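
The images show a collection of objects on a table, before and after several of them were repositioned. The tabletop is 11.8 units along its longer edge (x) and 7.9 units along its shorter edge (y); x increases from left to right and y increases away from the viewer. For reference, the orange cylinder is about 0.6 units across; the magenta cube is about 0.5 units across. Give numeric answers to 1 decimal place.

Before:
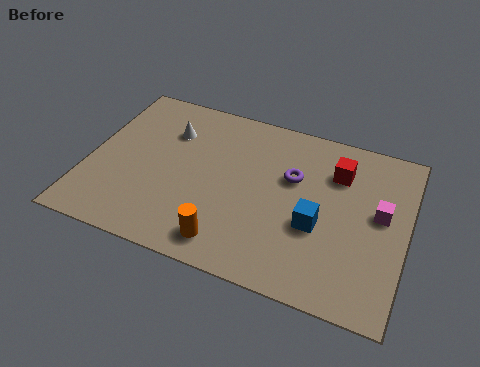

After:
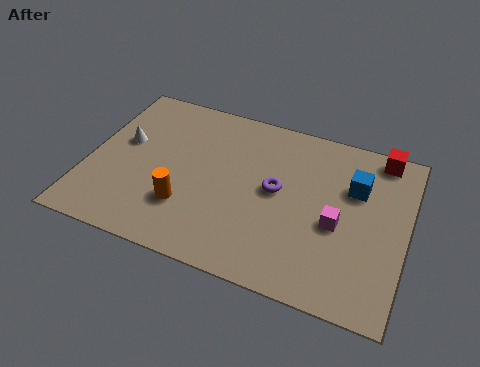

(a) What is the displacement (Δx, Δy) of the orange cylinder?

(-1.7, 1.1)

The orange cylinder started near (5.5, 1.2) and ended near (3.8, 2.3).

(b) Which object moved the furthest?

the blue cube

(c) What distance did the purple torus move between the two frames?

0.9

The purple torus was near (7.5, 5.0) before and (7.0, 4.2) after, so it travelled √(0.5² + 0.8²) ≈ 0.9 units.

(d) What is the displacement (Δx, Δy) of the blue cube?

(1.2, 2.2)

The blue cube was at about (8.6, 3.1) and moved to about (9.8, 5.3).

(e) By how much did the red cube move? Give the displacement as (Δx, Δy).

(1.5, 1.3)

The red cube started near (9.1, 5.8) and ended near (10.6, 7.1).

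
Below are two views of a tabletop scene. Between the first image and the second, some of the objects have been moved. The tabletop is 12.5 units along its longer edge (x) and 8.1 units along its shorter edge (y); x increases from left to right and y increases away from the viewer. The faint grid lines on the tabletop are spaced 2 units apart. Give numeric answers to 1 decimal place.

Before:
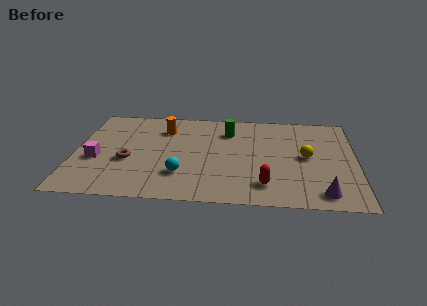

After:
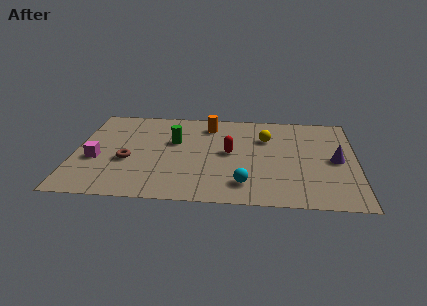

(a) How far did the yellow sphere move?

2.3

The yellow sphere moved from about (10.3, 4.1) to (8.5, 5.6), a distance of √(1.8² + 1.5²) ≈ 2.3.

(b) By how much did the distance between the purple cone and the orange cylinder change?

-2.4

They were about 8.7 units apart before and 6.3 after — 2.4 units closer together.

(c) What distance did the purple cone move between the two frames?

2.9

The purple cone moved from about (11.0, 1.1) to (11.6, 3.9), a distance of √(0.6² + 2.8²) ≈ 2.9.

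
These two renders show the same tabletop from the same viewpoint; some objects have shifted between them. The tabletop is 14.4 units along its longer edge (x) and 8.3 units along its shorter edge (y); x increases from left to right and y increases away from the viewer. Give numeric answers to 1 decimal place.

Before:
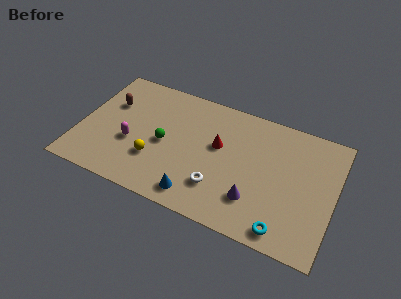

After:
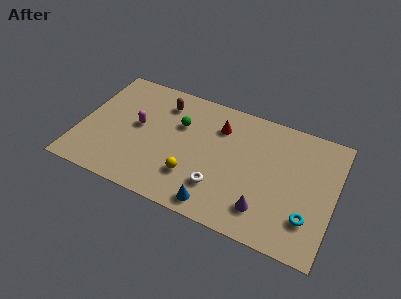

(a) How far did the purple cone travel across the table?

0.7

The purple cone was near (10.1, 2.2) before and (10.7, 1.8) after, so it travelled √(0.6² + 0.4²) ≈ 0.7 units.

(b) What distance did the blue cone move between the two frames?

1.1

From (7.0, 1.2) to (8.1, 1.0), the blue cone covered √(1.1² + 0.2²) ≈ 1.1 units.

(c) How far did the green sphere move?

1.7

The green sphere was near (4.8, 3.9) before and (5.5, 5.5) after, so it travelled √(0.7² + 1.6²) ≈ 1.7 units.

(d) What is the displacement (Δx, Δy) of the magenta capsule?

(0.2, 1.3)

The magenta capsule was at about (3.0, 3.2) and moved to about (3.2, 4.5).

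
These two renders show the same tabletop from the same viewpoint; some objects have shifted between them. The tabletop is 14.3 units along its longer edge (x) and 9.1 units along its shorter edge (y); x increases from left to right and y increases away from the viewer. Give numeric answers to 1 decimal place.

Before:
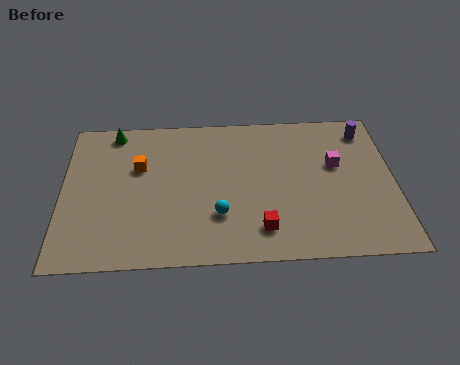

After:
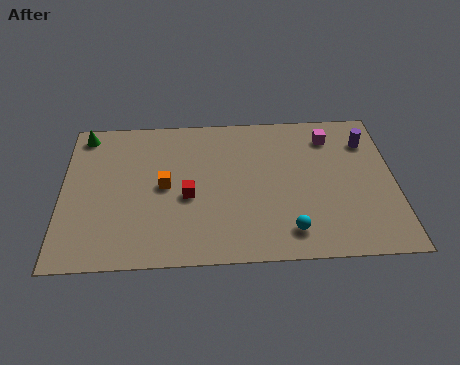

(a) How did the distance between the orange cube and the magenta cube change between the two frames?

-0.8

Before: roughly 8.5 units apart; after: 7.7. That's 0.8 units closer together.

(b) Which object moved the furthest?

the red cube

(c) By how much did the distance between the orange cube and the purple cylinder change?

-1.0

Before: roughly 10.1 units apart; after: 9.1. That's 1.0 units closer together.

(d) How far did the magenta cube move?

1.8

The magenta cube moved from about (11.8, 5.5) to (11.6, 7.3), a distance of √(0.2² + 1.8²) ≈ 1.8.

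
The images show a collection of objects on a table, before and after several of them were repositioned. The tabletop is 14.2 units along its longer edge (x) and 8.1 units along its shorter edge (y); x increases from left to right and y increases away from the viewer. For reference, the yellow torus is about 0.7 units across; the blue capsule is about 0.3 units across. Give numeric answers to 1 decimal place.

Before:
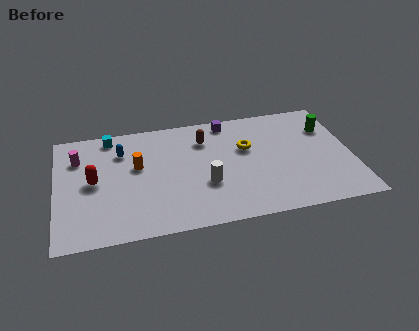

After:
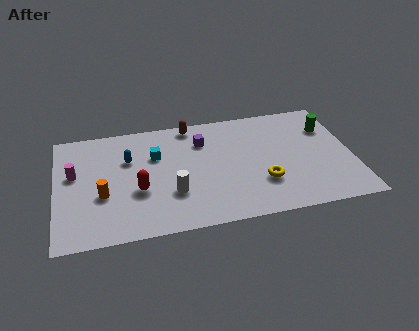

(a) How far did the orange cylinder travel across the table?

2.4

From (3.9, 4.8) to (2.2, 3.1), the orange cylinder covered √(1.7² + 1.7²) ≈ 2.4 units.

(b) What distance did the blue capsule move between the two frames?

0.7

The blue capsule was near (3.2, 6.0) before and (3.5, 5.4) after, so it travelled √(0.3² + 0.6²) ≈ 0.7 units.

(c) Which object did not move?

the green cylinder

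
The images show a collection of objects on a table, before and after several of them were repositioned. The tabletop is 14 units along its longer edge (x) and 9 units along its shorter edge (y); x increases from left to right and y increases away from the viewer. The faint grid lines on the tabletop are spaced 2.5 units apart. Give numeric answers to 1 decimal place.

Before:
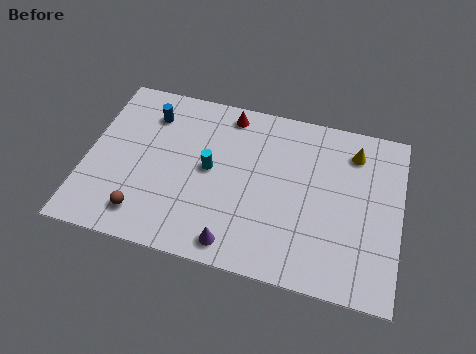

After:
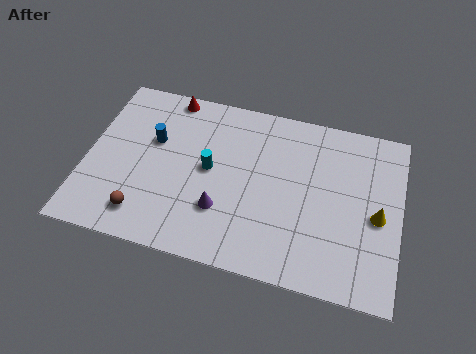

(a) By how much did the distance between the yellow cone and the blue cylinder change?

+1.0

Before: roughly 9.2 units apart; after: 10.2. That's 1.0 units further apart.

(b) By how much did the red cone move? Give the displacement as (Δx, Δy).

(-2.7, 0.3)

The red cone started near (6.1, 7.9) and ended near (3.4, 8.2).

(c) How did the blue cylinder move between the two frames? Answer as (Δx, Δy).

(0.3, -1.4)

From the two frames, the blue cylinder sits at roughly (2.6, 7.0) before and (2.9, 5.6) after.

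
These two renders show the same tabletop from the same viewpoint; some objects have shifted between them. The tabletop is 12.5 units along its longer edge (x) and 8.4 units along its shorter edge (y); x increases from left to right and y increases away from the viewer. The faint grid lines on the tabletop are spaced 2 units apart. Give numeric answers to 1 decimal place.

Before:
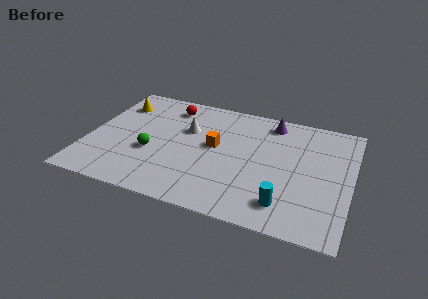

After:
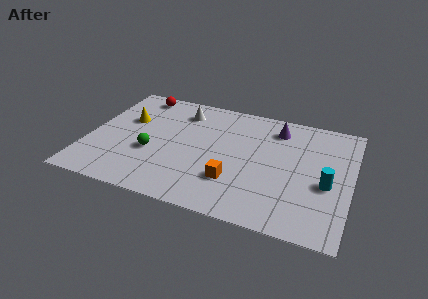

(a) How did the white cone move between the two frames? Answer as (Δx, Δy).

(-0.4, 1.3)

From the two frames, the white cone sits at roughly (4.6, 5.4) before and (4.2, 6.7) after.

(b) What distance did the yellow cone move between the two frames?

1.3

The yellow cone was near (1.1, 6.4) before and (1.7, 5.3) after, so it travelled √(0.6² + 1.1²) ≈ 1.3 units.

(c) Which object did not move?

the green sphere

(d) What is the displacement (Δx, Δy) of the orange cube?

(1.1, -2.2)

The orange cube started near (6.0, 4.6) and ended near (7.1, 2.4).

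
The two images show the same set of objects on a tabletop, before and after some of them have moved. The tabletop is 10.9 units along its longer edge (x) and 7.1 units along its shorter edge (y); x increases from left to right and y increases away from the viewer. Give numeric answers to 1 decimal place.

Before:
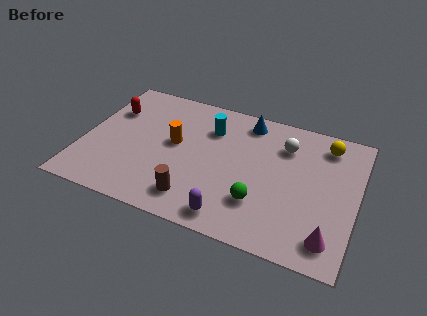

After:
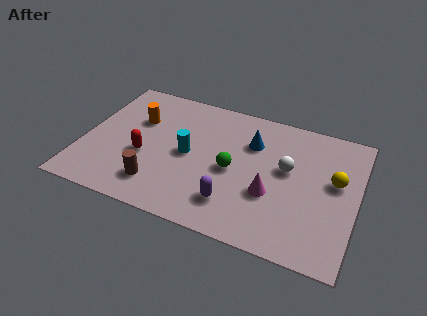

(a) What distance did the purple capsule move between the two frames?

0.7

The purple capsule moved from about (6.2, 0.9) to (6.2, 1.6), a distance of √(0.0² + 0.7²) ≈ 0.7.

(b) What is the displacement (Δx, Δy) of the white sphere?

(0.2, -1.2)

From the two frames, the white sphere sits at roughly (7.9, 5.3) before and (8.1, 4.1) after.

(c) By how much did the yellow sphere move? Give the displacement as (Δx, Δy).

(0.5, -1.8)

The yellow sphere was at about (9.5, 5.9) and moved to about (10.0, 4.1).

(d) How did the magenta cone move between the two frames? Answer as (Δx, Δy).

(-2.4, 1.4)

The magenta cone was at about (10.0, 1.2) and moved to about (7.6, 2.6).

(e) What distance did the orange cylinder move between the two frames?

1.8

From (3.6, 3.9) to (2.0, 4.7), the orange cylinder covered √(1.6² + 0.8²) ≈ 1.8 units.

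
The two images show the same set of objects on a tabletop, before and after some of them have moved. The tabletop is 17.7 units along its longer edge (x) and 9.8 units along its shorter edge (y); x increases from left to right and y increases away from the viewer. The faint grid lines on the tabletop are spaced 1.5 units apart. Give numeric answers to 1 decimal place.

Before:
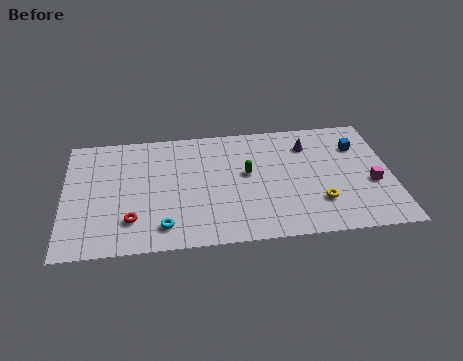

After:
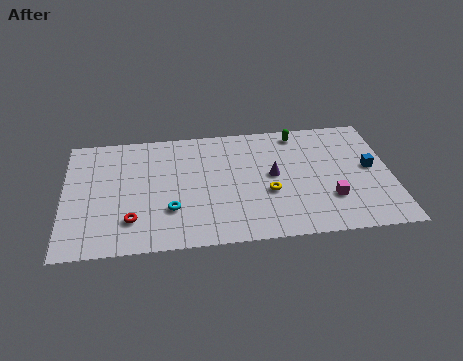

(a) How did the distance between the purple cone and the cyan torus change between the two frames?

-3.9

They were about 9.9 units apart before and 6.0 after — 3.9 units closer together.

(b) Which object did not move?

the red torus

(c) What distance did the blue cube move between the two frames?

2.0

From (16.0, 7.1) to (16.6, 5.2), the blue cube covered √(0.6² + 1.9²) ≈ 2.0 units.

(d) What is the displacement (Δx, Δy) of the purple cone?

(-2.0, -2.3)

The purple cone was at about (13.3, 7.5) and moved to about (11.3, 5.2).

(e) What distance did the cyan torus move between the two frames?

1.4

From (5.3, 1.7) to (5.7, 3.0), the cyan torus covered √(0.4² + 1.3²) ≈ 1.4 units.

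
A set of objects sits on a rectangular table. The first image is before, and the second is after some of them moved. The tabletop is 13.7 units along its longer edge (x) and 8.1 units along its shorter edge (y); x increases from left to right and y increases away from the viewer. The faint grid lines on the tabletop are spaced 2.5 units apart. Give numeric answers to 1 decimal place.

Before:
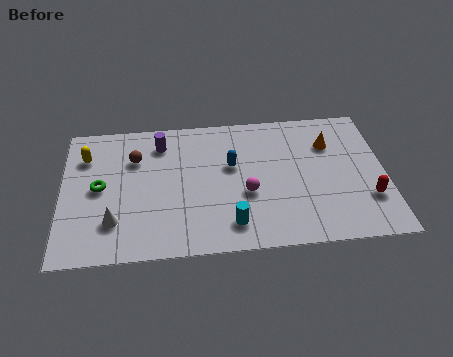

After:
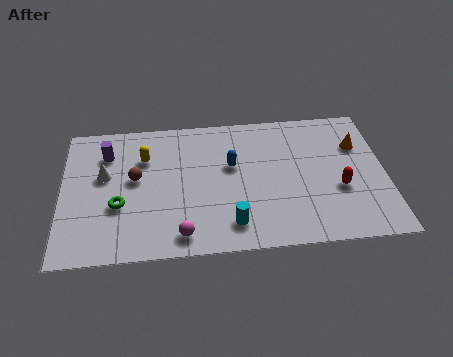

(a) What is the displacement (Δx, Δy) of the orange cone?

(1.2, -0.2)

The orange cone started near (11.4, 5.8) and ended near (12.6, 5.6).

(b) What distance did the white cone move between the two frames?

2.7

From (2.2, 2.1) to (1.8, 4.8), the white cone covered √(0.4² + 2.7²) ≈ 2.7 units.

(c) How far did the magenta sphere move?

3.5

From (7.8, 3.2) to (5.0, 1.1), the magenta sphere covered √(2.8² + 2.1²) ≈ 3.5 units.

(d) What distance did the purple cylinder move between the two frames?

2.3

The purple cylinder moved from about (4.2, 6.5) to (1.9, 6.1), a distance of √(2.3² + 0.4²) ≈ 2.3.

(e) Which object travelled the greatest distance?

the magenta sphere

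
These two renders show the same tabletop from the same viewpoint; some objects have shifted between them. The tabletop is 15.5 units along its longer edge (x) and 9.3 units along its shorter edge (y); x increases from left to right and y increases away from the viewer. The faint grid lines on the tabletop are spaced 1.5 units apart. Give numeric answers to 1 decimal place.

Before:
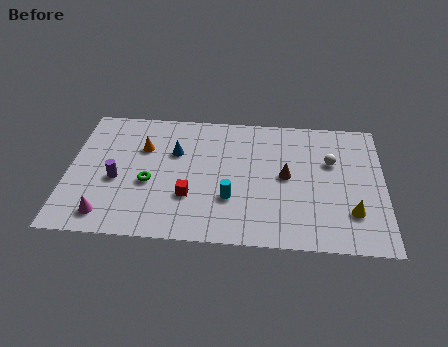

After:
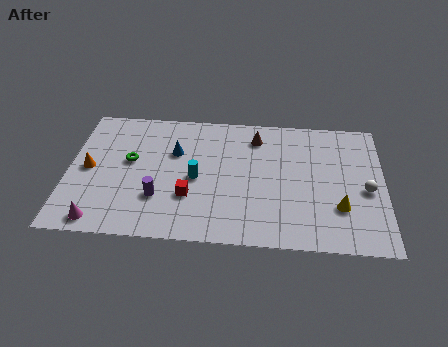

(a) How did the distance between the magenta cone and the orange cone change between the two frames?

-1.5

They were about 5.2 units apart before and 3.7 after — 1.5 units closer together.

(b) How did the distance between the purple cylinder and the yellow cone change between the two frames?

-2.8

Before: roughly 11.6 units apart; after: 8.8. That's 2.8 units closer together.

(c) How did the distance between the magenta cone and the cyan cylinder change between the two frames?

-0.5

The distance was about 6.2 in the first image and 5.7 in the second, so they moved 0.5 units closer together.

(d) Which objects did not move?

the blue cone and the red cube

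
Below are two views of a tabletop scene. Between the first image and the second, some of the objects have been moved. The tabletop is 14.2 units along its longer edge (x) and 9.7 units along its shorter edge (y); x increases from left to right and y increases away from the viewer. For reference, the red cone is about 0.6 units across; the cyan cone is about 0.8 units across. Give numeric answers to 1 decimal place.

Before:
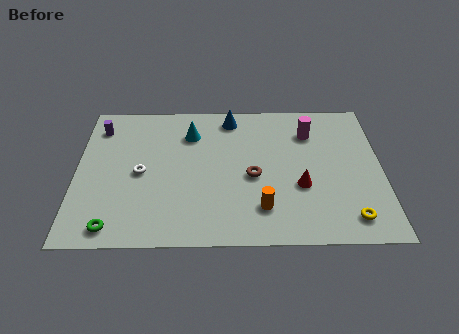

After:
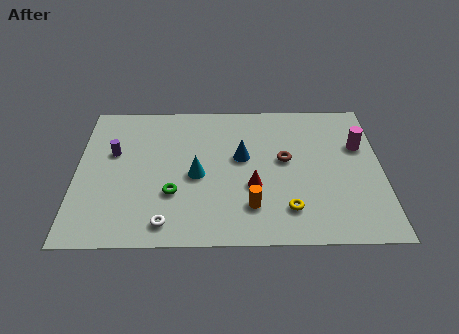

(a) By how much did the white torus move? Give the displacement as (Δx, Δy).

(1.2, -3.3)

The white torus started near (3.0, 4.6) and ended near (4.2, 1.3).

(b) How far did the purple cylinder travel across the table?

1.9

The purple cylinder was near (1.0, 7.8) before and (1.7, 6.0) after, so it travelled √(0.7² + 1.8²) ≈ 1.9 units.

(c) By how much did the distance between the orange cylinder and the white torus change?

-2.1

They were about 6.1 units apart before and 4.0 after — 2.1 units closer together.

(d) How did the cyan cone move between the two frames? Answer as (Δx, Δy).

(0.3, -2.9)

The cyan cone started near (5.3, 7.3) and ended near (5.6, 4.4).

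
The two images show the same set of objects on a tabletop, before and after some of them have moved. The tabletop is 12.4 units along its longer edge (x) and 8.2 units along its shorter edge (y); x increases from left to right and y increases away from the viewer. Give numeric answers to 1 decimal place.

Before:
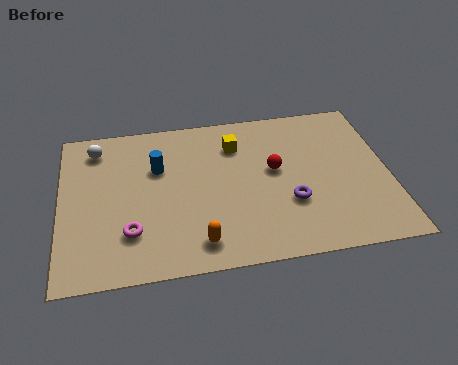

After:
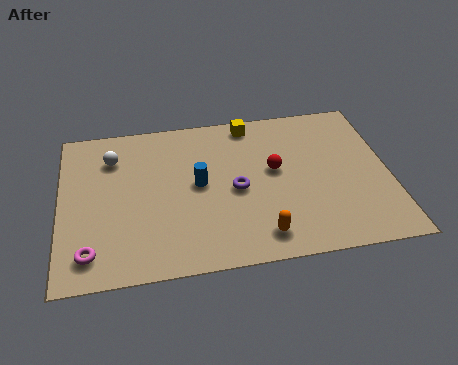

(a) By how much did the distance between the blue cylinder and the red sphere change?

-1.6

Before: roughly 4.5 units apart; after: 2.9. That's 1.6 units closer together.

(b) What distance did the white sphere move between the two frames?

0.8

The white sphere was near (1.4, 6.8) before and (2.0, 6.2) after, so it travelled √(0.6² + 0.6²) ≈ 0.8 units.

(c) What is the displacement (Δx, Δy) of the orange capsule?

(2.3, 0.0)

From the two frames, the orange capsule sits at roughly (5.1, 1.3) before and (7.4, 1.3) after.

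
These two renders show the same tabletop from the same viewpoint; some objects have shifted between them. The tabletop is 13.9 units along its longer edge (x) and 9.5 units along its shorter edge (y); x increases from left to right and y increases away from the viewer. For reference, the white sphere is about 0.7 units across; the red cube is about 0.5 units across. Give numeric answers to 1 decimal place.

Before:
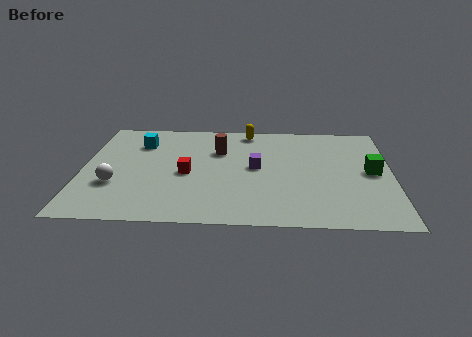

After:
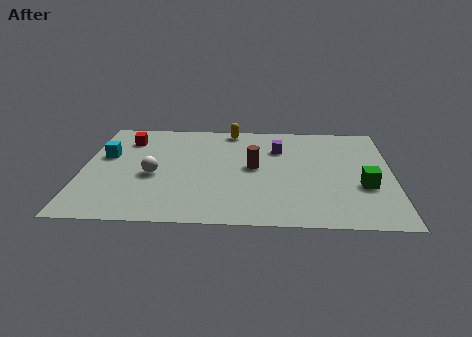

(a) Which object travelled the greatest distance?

the red cube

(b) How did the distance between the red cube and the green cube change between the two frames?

+3.1

They were about 8.3 units apart before and 11.4 after — 3.1 units further apart.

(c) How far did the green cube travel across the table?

1.4

From (13.0, 4.8) to (12.6, 3.5), the green cube covered √(0.4² + 1.3²) ≈ 1.4 units.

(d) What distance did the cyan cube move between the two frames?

2.0

The cyan cube moved from about (2.5, 7.1) to (1.0, 5.8), a distance of √(1.5² + 1.3²) ≈ 2.0.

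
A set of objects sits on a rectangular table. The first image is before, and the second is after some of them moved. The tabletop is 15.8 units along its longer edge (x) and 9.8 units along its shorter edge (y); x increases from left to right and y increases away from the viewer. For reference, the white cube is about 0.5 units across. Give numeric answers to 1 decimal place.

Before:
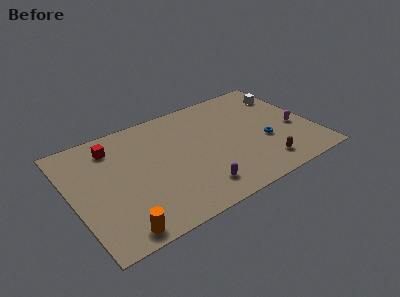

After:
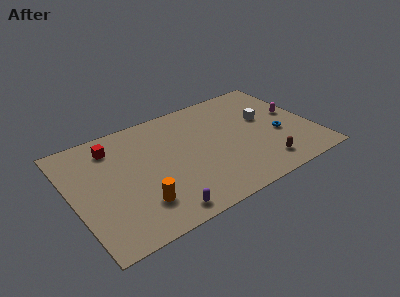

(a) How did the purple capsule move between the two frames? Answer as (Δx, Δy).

(-2.5, -0.7)

From the two frames, the purple capsule sits at roughly (7.6, 1.8) before and (5.1, 1.1) after.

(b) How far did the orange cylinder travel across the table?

2.1

From (2.3, 1.0) to (3.9, 2.4), the orange cylinder covered √(1.6² + 1.4²) ≈ 2.1 units.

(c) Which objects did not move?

the brown capsule and the red cube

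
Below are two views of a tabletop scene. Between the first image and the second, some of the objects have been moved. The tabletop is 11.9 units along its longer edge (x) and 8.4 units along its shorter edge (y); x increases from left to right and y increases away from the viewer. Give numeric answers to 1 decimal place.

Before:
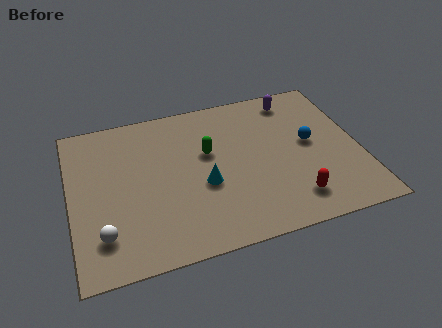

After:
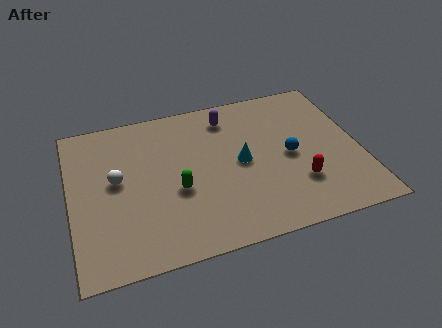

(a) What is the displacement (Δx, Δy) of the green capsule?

(-1.4, -1.7)

The green capsule started near (5.7, 5.1) and ended near (4.3, 3.4).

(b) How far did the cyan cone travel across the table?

1.8

The cyan cone moved from about (5.4, 3.4) to (7.0, 4.2), a distance of √(1.6² + 0.8²) ≈ 1.8.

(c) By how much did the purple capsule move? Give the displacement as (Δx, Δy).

(-2.8, -0.3)

The purple capsule was at about (9.5, 7.2) and moved to about (6.7, 6.9).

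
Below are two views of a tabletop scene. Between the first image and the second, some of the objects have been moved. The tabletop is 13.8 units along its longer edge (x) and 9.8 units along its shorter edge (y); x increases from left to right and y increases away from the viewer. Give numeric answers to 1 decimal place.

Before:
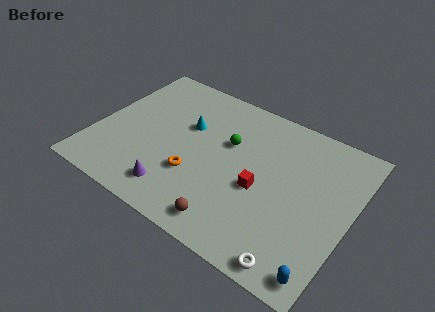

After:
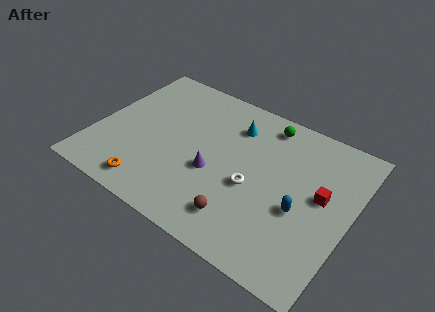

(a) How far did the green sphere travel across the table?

2.9

From (7.0, 6.2) to (8.7, 8.5), the green sphere covered √(1.7² + 2.3²) ≈ 2.9 units.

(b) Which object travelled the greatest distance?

the white torus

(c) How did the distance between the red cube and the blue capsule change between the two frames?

-3.3

They were about 5.0 units apart before and 1.7 after — 3.3 units closer together.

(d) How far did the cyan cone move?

2.7

The cyan cone moved from about (4.7, 6.2) to (7.1, 7.5), a distance of √(2.4² + 1.3²) ≈ 2.7.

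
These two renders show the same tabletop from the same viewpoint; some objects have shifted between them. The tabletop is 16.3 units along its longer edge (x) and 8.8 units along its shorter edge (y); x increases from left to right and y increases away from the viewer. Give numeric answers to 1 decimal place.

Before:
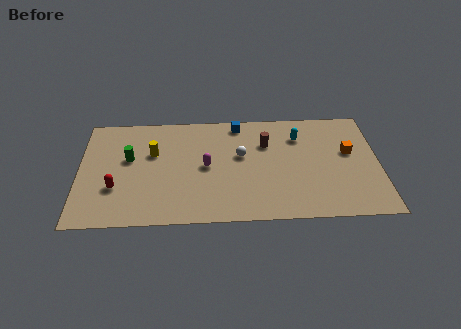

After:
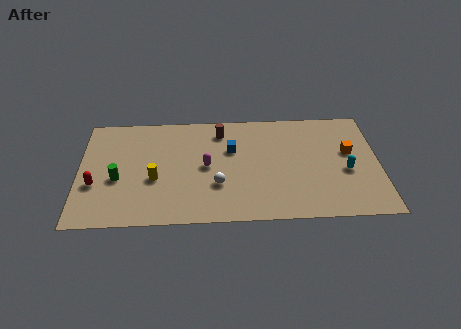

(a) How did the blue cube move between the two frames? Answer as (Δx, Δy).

(-0.4, -2.1)

From the two frames, the blue cube sits at roughly (8.7, 7.8) before and (8.3, 5.7) after.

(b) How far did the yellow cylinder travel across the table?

2.1

The yellow cylinder moved from about (4.0, 5.6) to (4.1, 3.5), a distance of √(0.1² + 2.1²) ≈ 2.1.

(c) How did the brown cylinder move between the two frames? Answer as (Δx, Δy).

(-2.5, 1.1)

The brown cylinder was at about (10.2, 6.1) and moved to about (7.7, 7.2).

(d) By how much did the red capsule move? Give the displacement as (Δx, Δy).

(-1.1, 0.3)

The red capsule started near (2.0, 2.9) and ended near (0.9, 3.2).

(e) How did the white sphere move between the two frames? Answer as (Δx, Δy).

(-1.3, -2.3)

The white sphere started near (8.8, 5.2) and ended near (7.5, 2.9).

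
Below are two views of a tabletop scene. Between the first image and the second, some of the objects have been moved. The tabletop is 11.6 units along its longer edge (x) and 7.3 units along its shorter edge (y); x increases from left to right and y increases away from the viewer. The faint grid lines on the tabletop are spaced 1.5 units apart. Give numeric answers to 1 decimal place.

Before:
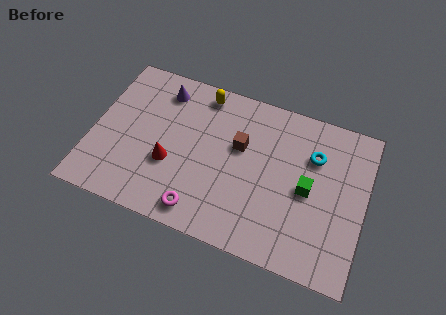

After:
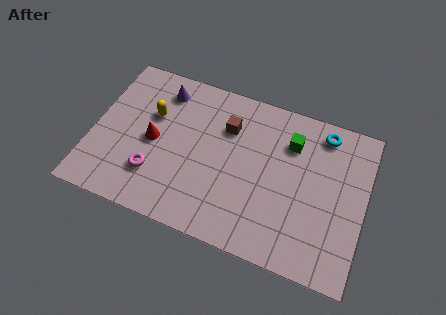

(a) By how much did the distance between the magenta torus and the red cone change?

-0.8

Before: roughly 2.3 units apart; after: 1.5. That's 0.8 units closer together.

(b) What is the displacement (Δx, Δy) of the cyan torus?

(0.3, 1.2)

The cyan torus started near (9.3, 5.1) and ended near (9.6, 6.3).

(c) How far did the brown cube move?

0.9

The brown cube moved from about (6.2, 4.5) to (5.6, 5.2), a distance of √(0.6² + 0.7²) ≈ 0.9.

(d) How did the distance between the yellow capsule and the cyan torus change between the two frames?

+2.3

Before: roughly 5.1 units apart; after: 7.4. That's 2.3 units further apart.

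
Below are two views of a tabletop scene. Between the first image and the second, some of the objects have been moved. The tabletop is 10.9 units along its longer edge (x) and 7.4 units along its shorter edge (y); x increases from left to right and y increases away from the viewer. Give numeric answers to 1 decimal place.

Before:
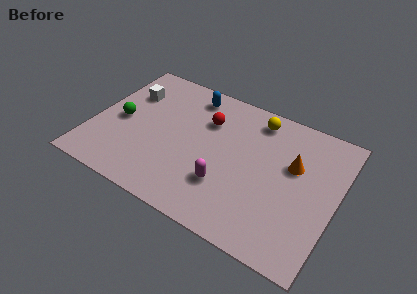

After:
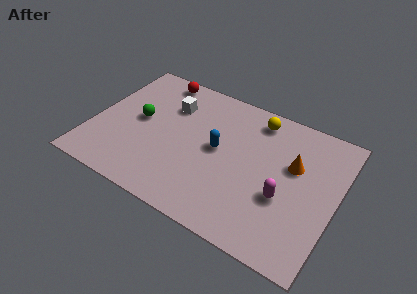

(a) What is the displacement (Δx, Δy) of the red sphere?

(-2.5, 1.4)

The red sphere was at about (4.9, 5.2) and moved to about (2.4, 6.6).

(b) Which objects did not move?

the orange cone and the yellow sphere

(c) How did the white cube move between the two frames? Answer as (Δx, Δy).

(1.9, 0.1)

From the two frames, the white cube sits at roughly (1.3, 5.2) before and (3.2, 5.3) after.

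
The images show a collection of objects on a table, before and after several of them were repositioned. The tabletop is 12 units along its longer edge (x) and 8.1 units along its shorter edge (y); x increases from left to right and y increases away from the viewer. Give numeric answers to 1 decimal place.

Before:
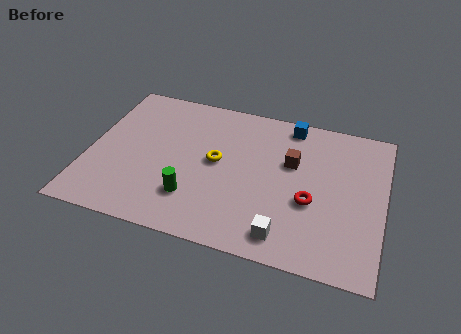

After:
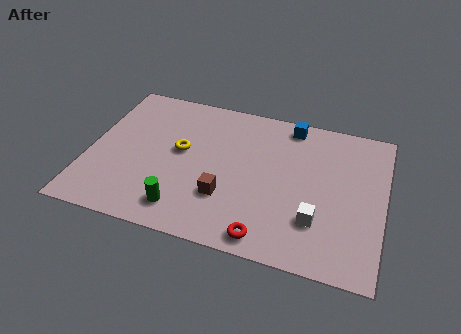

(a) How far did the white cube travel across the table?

1.6

From (8.2, 1.2) to (9.4, 2.3), the white cube covered √(1.2² + 1.1²) ≈ 1.6 units.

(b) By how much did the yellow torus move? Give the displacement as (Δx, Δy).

(-1.5, 0.2)

The yellow torus started near (5.2, 4.3) and ended near (3.7, 4.5).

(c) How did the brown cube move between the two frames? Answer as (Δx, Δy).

(-2.5, -2.6)

From the two frames, the brown cube sits at roughly (8.2, 5.1) before and (5.7, 2.5) after.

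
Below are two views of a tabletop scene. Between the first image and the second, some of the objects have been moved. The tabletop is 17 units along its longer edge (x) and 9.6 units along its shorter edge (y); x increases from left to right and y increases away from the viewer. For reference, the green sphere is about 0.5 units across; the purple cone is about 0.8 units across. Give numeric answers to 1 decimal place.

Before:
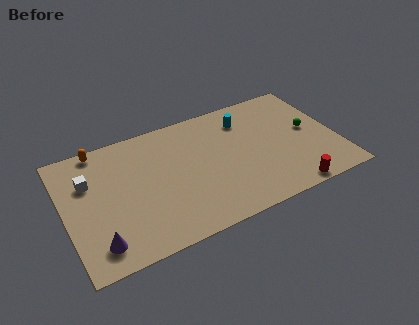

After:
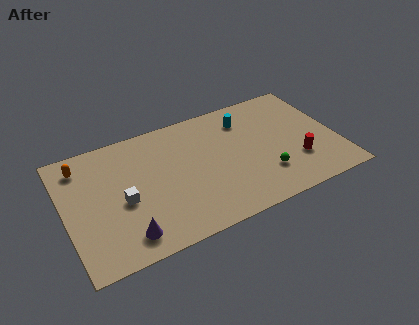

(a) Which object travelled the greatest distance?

the green sphere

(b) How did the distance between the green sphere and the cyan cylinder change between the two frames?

+0.4

The distance was about 4.5 in the first image and 4.9 in the second, so they moved 0.4 units further apart.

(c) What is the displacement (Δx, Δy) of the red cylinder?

(0.8, 2.1)

From the two frames, the red cylinder sits at roughly (13.5, 0.8) before and (14.3, 2.9) after.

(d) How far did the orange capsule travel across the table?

1.5

The orange capsule moved from about (2.5, 8.8) to (1.3, 7.9), a distance of √(1.2² + 0.9²) ≈ 1.5.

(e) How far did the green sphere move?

4.1

The green sphere moved from about (15.4, 5.1) to (12.2, 2.6), a distance of √(3.2² + 2.5²) ≈ 4.1.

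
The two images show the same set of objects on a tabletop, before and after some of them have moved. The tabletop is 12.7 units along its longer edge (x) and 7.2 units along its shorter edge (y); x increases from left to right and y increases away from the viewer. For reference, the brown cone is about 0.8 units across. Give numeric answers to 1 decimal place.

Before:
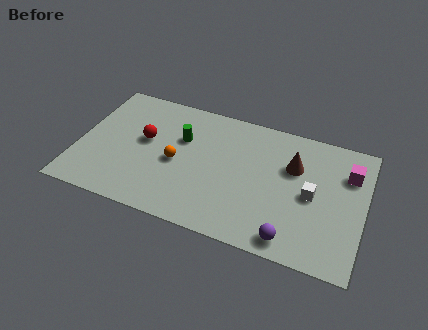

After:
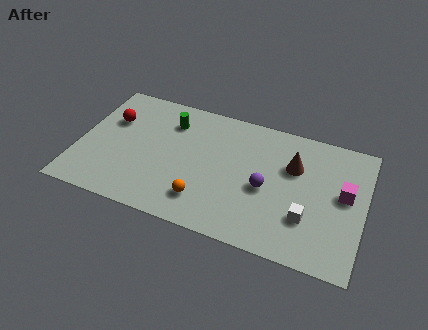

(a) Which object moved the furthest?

the purple sphere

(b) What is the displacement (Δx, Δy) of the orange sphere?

(1.4, -1.7)

From the two frames, the orange sphere sits at roughly (4.4, 3.3) before and (5.8, 1.6) after.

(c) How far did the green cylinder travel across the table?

1.0

The green cylinder moved from about (4.5, 4.7) to (3.9, 5.5), a distance of √(0.6² + 0.8²) ≈ 1.0.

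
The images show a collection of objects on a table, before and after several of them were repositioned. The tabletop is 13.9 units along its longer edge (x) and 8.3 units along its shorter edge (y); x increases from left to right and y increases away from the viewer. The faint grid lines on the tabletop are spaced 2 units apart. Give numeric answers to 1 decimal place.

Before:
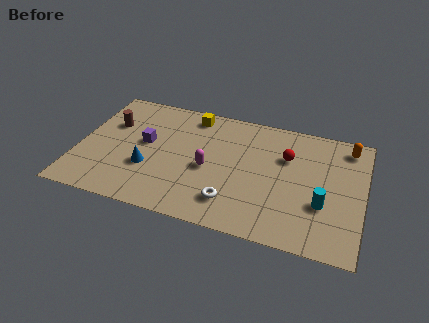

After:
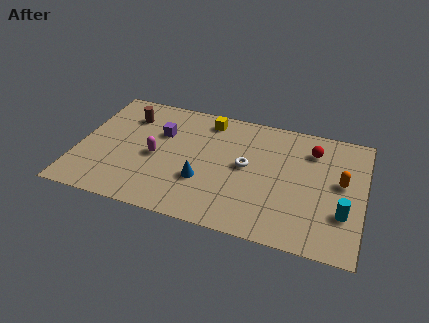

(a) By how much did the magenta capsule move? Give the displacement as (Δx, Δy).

(-2.6, 0.1)

From the two frames, the magenta capsule sits at roughly (6.4, 3.7) before and (3.8, 3.8) after.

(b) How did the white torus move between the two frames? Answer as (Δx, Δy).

(0.5, 2.6)

From the two frames, the white torus sits at roughly (7.7, 1.8) before and (8.2, 4.4) after.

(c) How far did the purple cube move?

1.1

From (3.2, 4.6) to (3.9, 5.5), the purple cube covered √(0.7² + 0.9²) ≈ 1.1 units.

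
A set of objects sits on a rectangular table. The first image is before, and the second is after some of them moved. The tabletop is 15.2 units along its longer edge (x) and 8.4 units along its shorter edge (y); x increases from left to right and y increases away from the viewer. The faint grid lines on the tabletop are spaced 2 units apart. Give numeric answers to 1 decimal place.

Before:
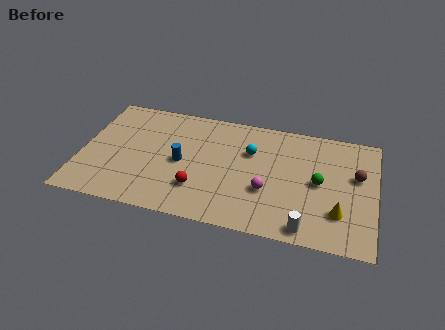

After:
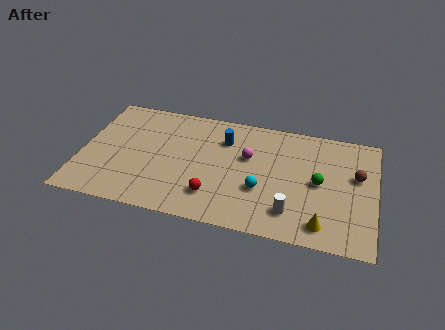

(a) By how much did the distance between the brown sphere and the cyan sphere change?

-0.3

The distance was about 5.5 in the first image and 5.2 in the second, so they moved 0.3 units closer together.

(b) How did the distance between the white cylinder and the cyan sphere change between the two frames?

-3.6

They were about 5.6 units apart before and 2.0 after — 3.6 units closer together.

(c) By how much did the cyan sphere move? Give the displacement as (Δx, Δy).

(0.7, -2.6)

From the two frames, the cyan sphere sits at roughly (8.7, 5.6) before and (9.4, 3.0) after.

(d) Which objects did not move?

the green sphere and the brown sphere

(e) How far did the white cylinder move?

1.2

From (11.8, 0.9) to (11.0, 1.8), the white cylinder covered √(0.8² + 0.9²) ≈ 1.2 units.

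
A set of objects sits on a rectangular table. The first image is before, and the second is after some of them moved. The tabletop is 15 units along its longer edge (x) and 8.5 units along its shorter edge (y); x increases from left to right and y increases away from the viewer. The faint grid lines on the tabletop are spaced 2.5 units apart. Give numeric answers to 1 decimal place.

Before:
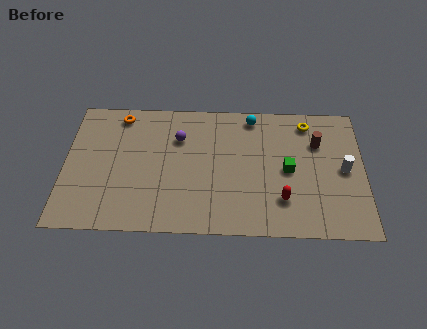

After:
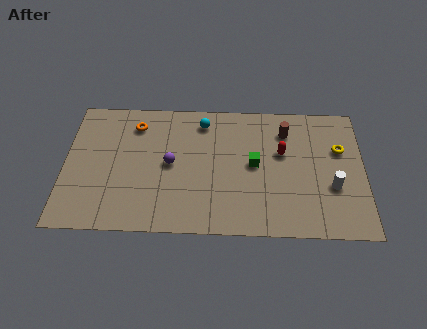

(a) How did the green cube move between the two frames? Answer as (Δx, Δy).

(-1.7, 0.3)

The green cube was at about (11.2, 4.1) and moved to about (9.5, 4.4).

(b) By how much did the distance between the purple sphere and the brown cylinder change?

-0.8

They were about 7.0 units apart before and 6.2 after — 0.8 units closer together.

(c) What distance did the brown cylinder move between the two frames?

1.7

From (12.7, 5.9) to (11.1, 6.6), the brown cylinder covered √(1.6² + 0.7²) ≈ 1.7 units.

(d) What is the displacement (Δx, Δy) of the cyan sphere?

(-2.5, -0.4)

The cyan sphere started near (9.4, 7.5) and ended near (6.9, 7.1).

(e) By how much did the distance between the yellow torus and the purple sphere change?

+2.0

The distance was about 6.6 in the first image and 8.6 in the second, so they moved 2.0 units further apart.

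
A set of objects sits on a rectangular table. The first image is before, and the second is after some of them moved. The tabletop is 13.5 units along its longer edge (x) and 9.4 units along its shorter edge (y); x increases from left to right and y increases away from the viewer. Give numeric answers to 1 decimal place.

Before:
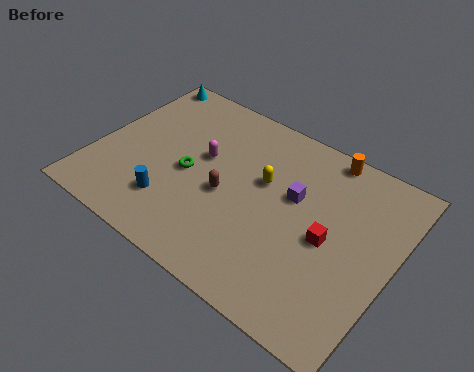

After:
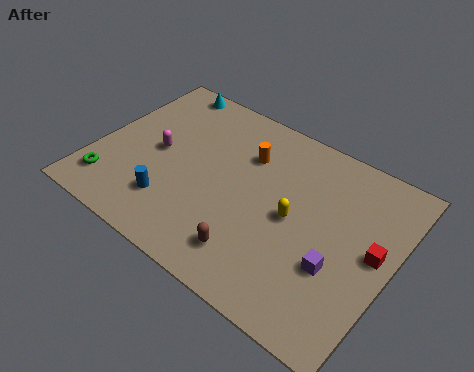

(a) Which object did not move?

the blue cylinder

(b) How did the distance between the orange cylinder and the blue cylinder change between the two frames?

-3.5

They were about 8.6 units apart before and 5.1 after — 3.5 units closer together.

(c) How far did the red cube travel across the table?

2.1

The red cube was near (10.7, 4.4) before and (12.7, 4.9) after, so it travelled √(2.0² + 0.5²) ≈ 2.1 units.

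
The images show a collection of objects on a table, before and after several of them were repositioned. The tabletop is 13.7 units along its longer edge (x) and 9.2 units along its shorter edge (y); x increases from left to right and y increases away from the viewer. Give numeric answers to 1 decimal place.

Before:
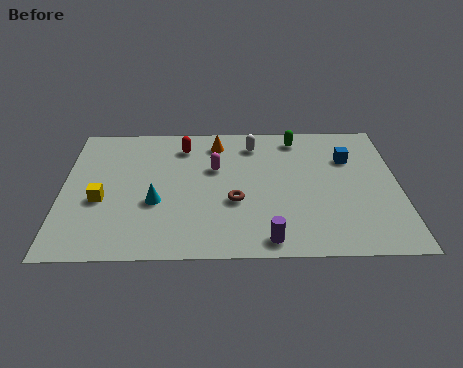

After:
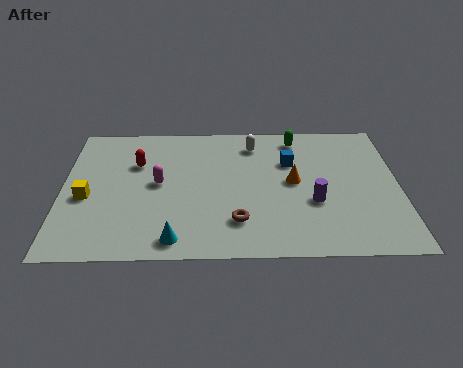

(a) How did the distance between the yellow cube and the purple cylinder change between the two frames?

+2.0

Before: roughly 7.2 units apart; after: 9.2. That's 2.0 units further apart.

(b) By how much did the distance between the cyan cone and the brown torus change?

-0.5

The distance was about 3.2 in the first image and 2.7 in the second, so they moved 0.5 units closer together.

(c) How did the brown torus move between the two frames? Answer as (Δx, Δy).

(0.1, -1.3)

The brown torus started near (7.0, 3.5) and ended near (7.1, 2.2).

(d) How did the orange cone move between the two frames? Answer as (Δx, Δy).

(3.1, -2.8)

The orange cone was at about (6.3, 7.6) and moved to about (9.4, 4.8).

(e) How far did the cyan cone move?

2.5

From (3.8, 3.5) to (4.6, 1.1), the cyan cone covered √(0.8² + 2.4²) ≈ 2.5 units.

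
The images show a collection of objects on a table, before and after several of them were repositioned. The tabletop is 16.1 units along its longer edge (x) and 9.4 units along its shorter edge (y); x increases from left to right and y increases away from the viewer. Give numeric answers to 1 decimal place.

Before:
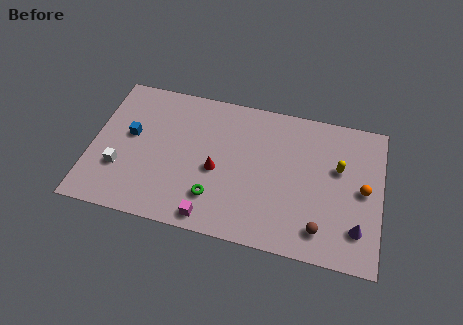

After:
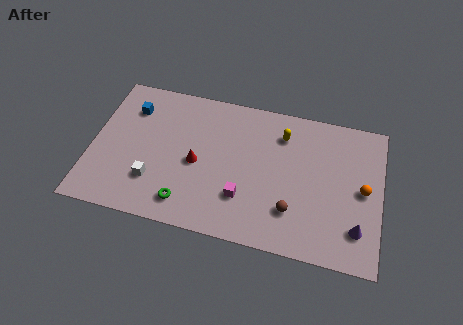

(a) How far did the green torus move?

1.7

The green torus was near (7.0, 2.3) before and (5.5, 1.6) after, so it travelled √(1.5² + 0.7²) ≈ 1.7 units.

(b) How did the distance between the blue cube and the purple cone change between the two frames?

+0.6

The distance was about 13.2 in the first image and 13.8 in the second, so they moved 0.6 units further apart.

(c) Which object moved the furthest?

the yellow capsule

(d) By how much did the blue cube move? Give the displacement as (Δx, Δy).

(-0.1, 1.8)

The blue cube started near (2.1, 5.3) and ended near (2.0, 7.1).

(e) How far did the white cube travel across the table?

1.9

The white cube was near (1.7, 3.0) before and (3.6, 2.6) after, so it travelled √(1.9² + 0.4²) ≈ 1.9 units.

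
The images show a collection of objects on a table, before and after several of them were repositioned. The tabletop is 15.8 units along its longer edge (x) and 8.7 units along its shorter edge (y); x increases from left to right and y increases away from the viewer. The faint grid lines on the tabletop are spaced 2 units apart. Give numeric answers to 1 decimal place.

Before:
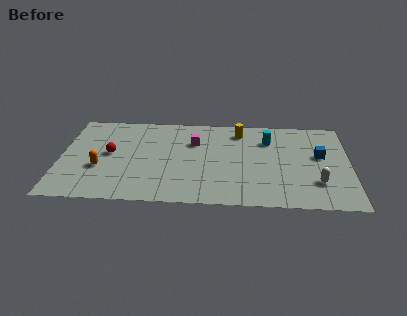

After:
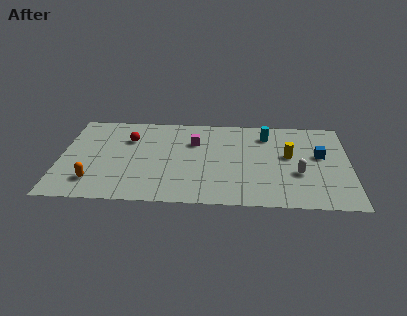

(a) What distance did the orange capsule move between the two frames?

1.3

The orange capsule moved from about (2.2, 3.2) to (1.9, 1.9), a distance of √(0.3² + 1.3²) ≈ 1.3.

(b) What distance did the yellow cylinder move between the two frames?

3.5

The yellow cylinder was near (9.8, 7.2) before and (12.5, 4.9) after, so it travelled √(2.7² + 2.3²) ≈ 3.5 units.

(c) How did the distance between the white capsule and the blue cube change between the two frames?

-0.4

They were about 2.6 units apart before and 2.2 after — 0.4 units closer together.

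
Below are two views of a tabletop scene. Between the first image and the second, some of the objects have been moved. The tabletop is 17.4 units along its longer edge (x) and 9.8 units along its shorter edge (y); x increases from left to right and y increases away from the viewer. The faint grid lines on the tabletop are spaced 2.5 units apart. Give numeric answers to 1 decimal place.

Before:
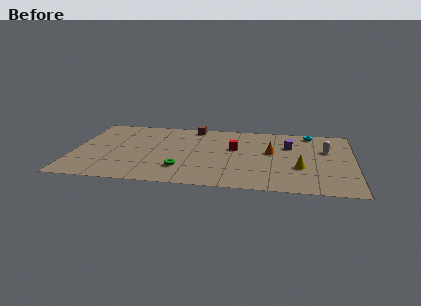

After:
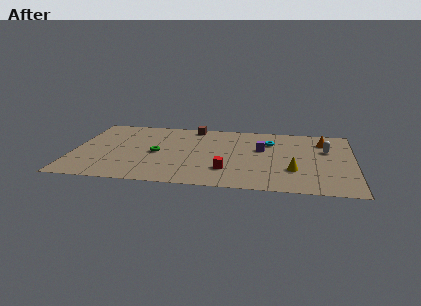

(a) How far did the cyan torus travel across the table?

3.0

The cyan torus moved from about (14.7, 8.8) to (12.2, 7.1), a distance of √(2.5² + 1.7²) ≈ 3.0.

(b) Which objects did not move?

the brown cube and the white capsule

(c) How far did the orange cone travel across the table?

3.8

From (12.3, 5.6) to (15.5, 7.6), the orange cone covered √(3.2² + 2.0²) ≈ 3.8 units.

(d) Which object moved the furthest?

the orange cone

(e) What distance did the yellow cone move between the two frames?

0.6

The yellow cone was near (14.1, 3.5) before and (13.7, 3.1) after, so it travelled √(0.4² + 0.4²) ≈ 0.6 units.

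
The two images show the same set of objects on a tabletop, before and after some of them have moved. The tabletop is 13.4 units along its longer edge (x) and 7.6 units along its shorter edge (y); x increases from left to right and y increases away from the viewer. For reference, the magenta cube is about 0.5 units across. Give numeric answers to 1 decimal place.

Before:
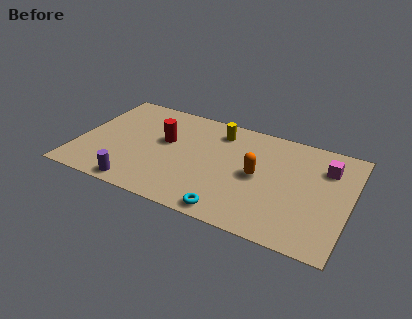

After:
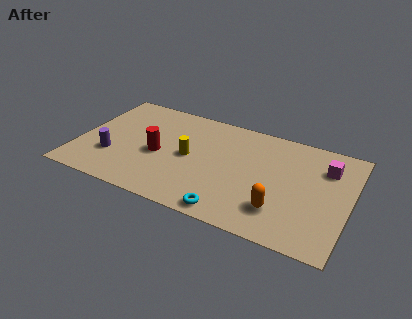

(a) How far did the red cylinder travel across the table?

1.1

The red cylinder was near (4.2, 4.5) before and (4.0, 3.4) after, so it travelled √(0.2² + 1.1²) ≈ 1.1 units.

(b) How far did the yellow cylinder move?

2.7

The yellow cylinder moved from about (6.7, 6.2) to (5.5, 3.8), a distance of √(1.2² + 2.4²) ≈ 2.7.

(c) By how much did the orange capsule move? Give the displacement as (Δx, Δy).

(1.3, -1.9)

The orange capsule started near (8.9, 3.8) and ended near (10.2, 1.9).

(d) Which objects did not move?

the magenta cube and the cyan torus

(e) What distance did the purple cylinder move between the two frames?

2.2

The purple cylinder was near (3.3, 0.8) before and (1.8, 2.4) after, so it travelled √(1.5² + 1.6²) ≈ 2.2 units.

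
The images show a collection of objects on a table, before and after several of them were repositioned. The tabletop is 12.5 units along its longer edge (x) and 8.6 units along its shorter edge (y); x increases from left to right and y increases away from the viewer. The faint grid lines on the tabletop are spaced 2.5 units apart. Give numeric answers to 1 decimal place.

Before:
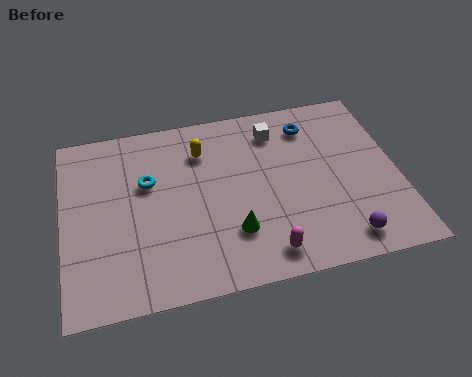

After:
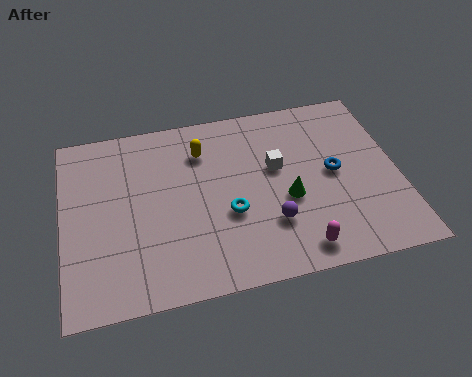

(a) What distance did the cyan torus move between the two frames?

3.6

From (3.2, 5.4) to (6.1, 3.3), the cyan torus covered √(2.9² + 2.1²) ≈ 3.6 units.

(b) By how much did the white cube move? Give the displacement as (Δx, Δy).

(-0.1, -1.8)

From the two frames, the white cube sits at roughly (8.1, 6.9) before and (8.0, 5.1) after.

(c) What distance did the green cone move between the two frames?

2.4

From (6.2, 2.4) to (8.3, 3.5), the green cone covered √(2.1² + 1.1²) ≈ 2.4 units.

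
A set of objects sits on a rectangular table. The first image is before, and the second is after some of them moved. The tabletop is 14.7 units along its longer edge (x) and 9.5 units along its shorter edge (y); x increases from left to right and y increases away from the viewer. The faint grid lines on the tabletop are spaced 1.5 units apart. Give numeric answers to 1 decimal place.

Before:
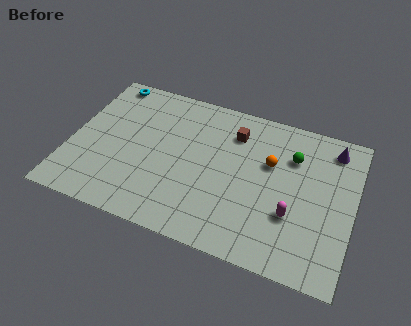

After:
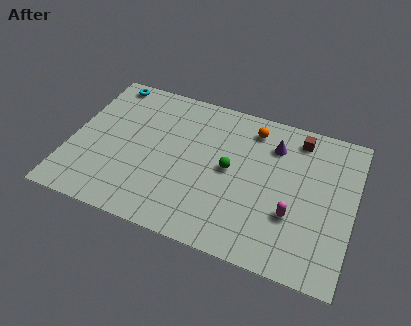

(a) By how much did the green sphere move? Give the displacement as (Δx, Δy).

(-3.1, -1.9)

The green sphere started near (11.4, 6.8) and ended near (8.3, 4.9).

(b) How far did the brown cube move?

3.4

The brown cube was near (8.3, 7.3) before and (11.6, 8.1) after, so it travelled √(3.3² + 0.8²) ≈ 3.4 units.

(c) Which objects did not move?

the magenta capsule and the cyan torus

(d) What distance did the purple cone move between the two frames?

3.1

The purple cone was near (13.4, 8.0) before and (10.4, 7.2) after, so it travelled √(3.0² + 0.8²) ≈ 3.1 units.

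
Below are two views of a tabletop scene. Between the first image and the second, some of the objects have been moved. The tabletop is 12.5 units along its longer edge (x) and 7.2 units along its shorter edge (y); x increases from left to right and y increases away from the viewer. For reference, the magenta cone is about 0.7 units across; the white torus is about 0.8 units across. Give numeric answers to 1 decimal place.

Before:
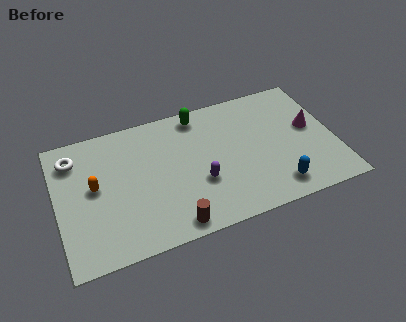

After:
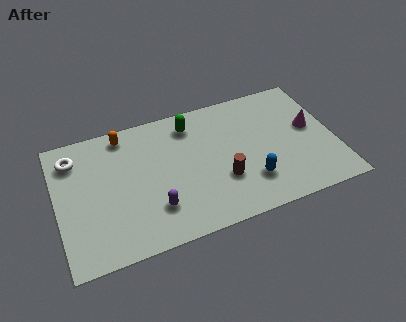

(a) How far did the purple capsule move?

2.2

The purple capsule moved from about (6.3, 2.6) to (4.2, 1.9), a distance of √(2.1² + 0.7²) ≈ 2.2.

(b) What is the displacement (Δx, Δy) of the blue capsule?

(-1.1, 0.7)

From the two frames, the blue capsule sits at roughly (9.6, 1.2) before and (8.5, 1.9) after.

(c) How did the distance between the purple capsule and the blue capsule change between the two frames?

+0.7

They were about 3.6 units apart before and 4.3 after — 0.7 units further apart.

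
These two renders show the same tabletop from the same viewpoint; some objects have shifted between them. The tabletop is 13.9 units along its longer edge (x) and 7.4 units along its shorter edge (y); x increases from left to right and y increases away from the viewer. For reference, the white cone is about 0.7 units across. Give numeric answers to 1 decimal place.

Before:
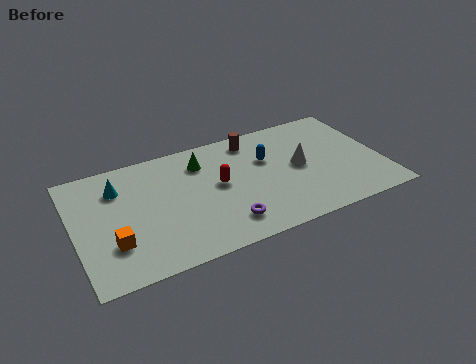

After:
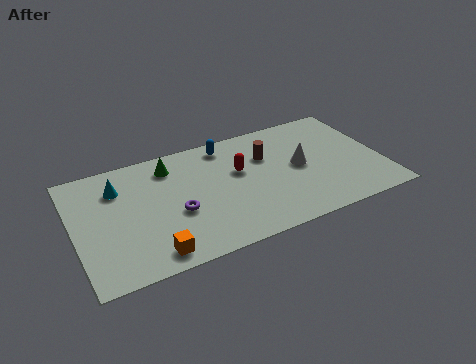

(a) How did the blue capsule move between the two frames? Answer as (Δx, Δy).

(-1.7, 1.6)

From the two frames, the blue capsule sits at roughly (8.8, 4.8) before and (7.1, 6.4) after.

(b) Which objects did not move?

the cyan cone and the white cone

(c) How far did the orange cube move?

2.0

The orange cube was near (1.6, 2.2) before and (3.2, 1.0) after, so it travelled √(1.6² + 1.2²) ≈ 2.0 units.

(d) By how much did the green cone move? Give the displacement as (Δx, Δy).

(-1.4, 0.3)

From the two frames, the green cone sits at roughly (5.9, 5.7) before and (4.5, 6.0) after.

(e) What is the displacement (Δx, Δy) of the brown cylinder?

(0.5, -1.3)

The brown cylinder started near (8.3, 6.3) and ended near (8.8, 5.0).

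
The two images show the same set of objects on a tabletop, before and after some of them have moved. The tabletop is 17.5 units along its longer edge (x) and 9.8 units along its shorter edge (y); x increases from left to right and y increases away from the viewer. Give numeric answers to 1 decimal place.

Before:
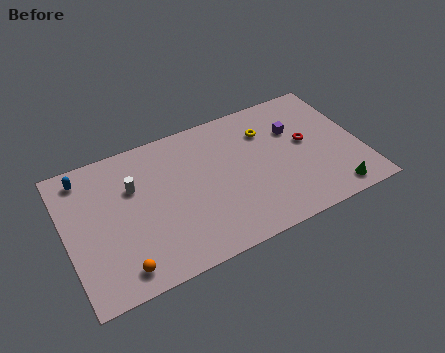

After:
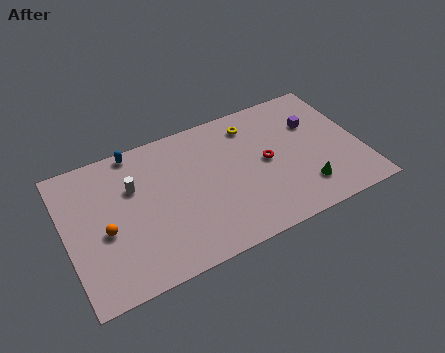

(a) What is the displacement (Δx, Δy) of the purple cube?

(1.2, 0.0)

From the two frames, the purple cube sits at roughly (13.8, 6.6) before and (15.0, 6.6) after.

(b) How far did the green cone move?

1.9

The green cone was near (15.4, 1.2) before and (13.8, 2.2) after, so it travelled √(1.6² + 1.0²) ≈ 1.9 units.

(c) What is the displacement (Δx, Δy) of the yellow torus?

(-0.8, 0.8)

The yellow torus started near (12.2, 7.2) and ended near (11.4, 8.0).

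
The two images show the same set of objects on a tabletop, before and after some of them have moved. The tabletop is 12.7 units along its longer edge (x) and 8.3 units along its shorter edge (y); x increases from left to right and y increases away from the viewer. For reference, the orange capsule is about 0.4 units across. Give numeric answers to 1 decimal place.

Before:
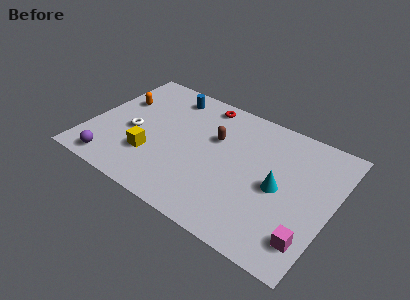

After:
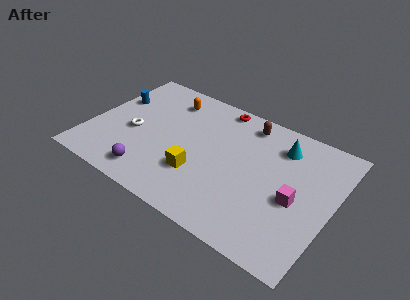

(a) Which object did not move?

the white torus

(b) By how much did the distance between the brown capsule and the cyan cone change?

-1.9

They were about 3.9 units apart before and 2.0 after — 1.9 units closer together.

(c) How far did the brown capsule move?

2.3

From (6.4, 5.3) to (7.8, 7.1), the brown capsule covered √(1.4² + 1.8²) ≈ 2.3 units.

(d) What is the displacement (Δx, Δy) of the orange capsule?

(2.4, 1.3)

The orange capsule started near (1.2, 5.4) and ended near (3.6, 6.7).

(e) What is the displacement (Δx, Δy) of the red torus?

(0.8, 0.2)

From the two frames, the red torus sits at roughly (5.4, 7.3) before and (6.2, 7.5) after.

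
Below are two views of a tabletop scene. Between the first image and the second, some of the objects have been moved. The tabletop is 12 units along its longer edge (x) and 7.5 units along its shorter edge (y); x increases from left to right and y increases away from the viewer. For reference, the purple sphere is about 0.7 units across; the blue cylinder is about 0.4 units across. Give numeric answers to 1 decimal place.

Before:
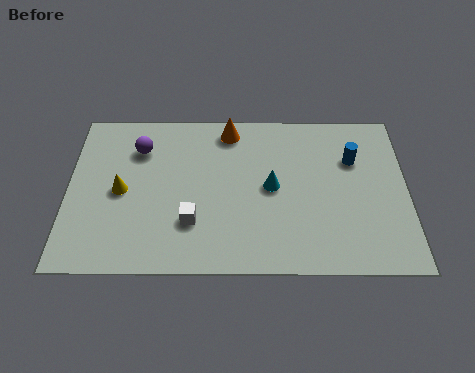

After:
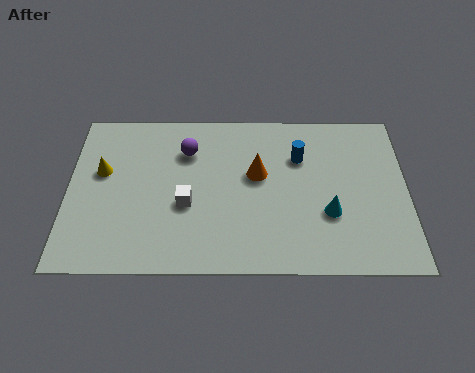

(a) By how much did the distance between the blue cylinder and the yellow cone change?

-1.3

The distance was about 8.3 in the first image and 7.0 in the second, so they moved 1.3 units closer together.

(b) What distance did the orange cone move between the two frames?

2.3

From (5.7, 6.5) to (6.7, 4.4), the orange cone covered √(1.0² + 2.1²) ≈ 2.3 units.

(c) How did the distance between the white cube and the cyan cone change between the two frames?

+1.8

Before: roughly 3.2 units apart; after: 5.0. That's 1.8 units further apart.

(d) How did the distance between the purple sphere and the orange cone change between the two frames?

-0.6

The distance was about 3.3 in the first image and 2.7 in the second, so they moved 0.6 units closer together.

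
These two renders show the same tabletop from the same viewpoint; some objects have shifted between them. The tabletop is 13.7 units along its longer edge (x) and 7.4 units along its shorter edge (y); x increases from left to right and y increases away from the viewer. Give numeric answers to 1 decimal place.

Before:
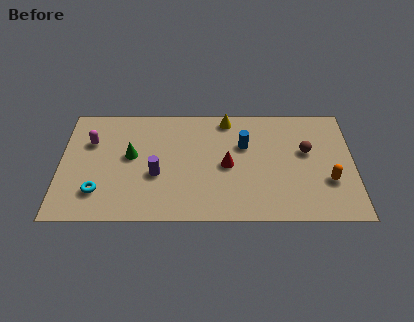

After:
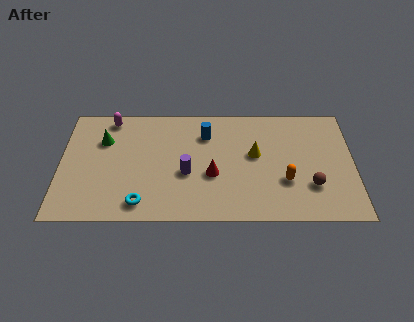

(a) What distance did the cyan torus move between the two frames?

2.1

From (1.8, 1.8) to (3.8, 1.1), the cyan torus covered √(2.0² + 0.7²) ≈ 2.1 units.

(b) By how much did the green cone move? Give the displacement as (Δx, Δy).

(-1.3, 1.0)

From the two frames, the green cone sits at roughly (3.3, 4.1) before and (2.0, 5.1) after.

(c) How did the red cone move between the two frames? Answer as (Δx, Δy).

(-0.7, -0.6)

From the two frames, the red cone sits at roughly (7.8, 3.5) before and (7.1, 2.9) after.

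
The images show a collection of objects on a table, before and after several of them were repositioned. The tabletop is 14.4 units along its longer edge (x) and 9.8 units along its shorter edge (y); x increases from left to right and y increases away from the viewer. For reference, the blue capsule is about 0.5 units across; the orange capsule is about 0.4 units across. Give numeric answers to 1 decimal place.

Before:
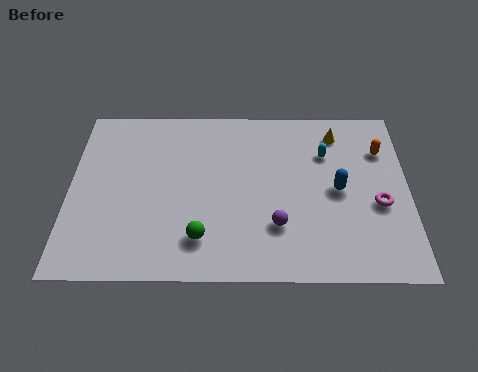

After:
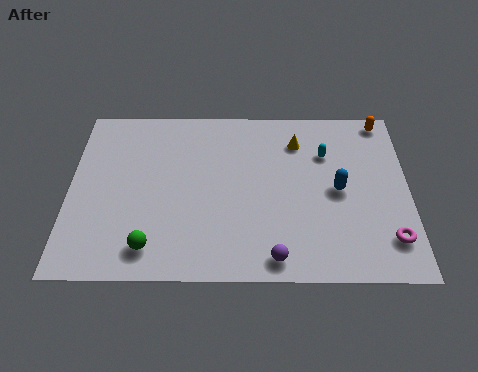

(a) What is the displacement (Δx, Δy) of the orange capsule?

(0.1, 1.8)

From the two frames, the orange capsule sits at roughly (13.3, 7.1) before and (13.4, 8.9) after.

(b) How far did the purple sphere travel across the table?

1.7

The purple sphere moved from about (8.8, 2.8) to (8.7, 1.1), a distance of √(0.1² + 1.7²) ≈ 1.7.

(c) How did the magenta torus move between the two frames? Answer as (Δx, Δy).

(0.4, -1.9)

The magenta torus started near (13.1, 4.0) and ended near (13.5, 2.1).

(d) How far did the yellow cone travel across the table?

1.8

The yellow cone was near (11.4, 8.1) before and (9.7, 7.6) after, so it travelled √(1.7² + 0.5²) ≈ 1.8 units.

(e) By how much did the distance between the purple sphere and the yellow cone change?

+0.7

The distance was about 5.9 in the first image and 6.6 in the second, so they moved 0.7 units further apart.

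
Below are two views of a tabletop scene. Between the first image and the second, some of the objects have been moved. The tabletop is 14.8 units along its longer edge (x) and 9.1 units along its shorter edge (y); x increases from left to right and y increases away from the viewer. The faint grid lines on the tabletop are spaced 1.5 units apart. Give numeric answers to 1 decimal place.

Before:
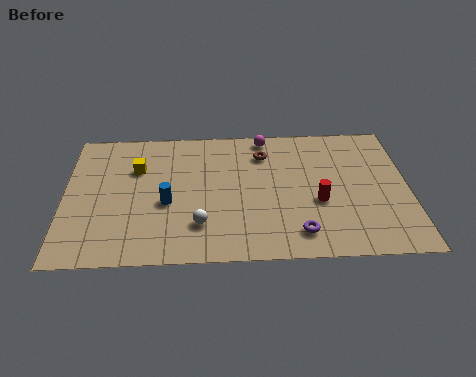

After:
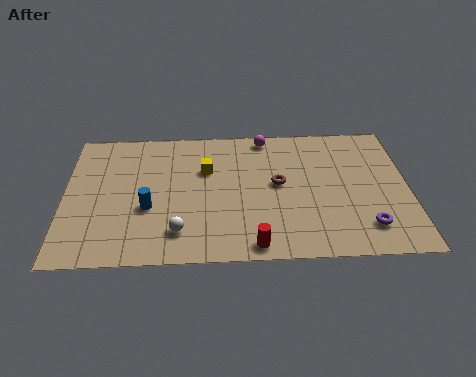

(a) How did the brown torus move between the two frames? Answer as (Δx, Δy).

(0.6, -2.1)

The brown torus was at about (8.6, 7.0) and moved to about (9.2, 4.9).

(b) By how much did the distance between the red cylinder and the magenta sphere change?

+2.2

They were about 5.1 units apart before and 7.3 after — 2.2 units further apart.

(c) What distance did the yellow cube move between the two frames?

3.0

From (3.1, 6.2) to (6.1, 6.0), the yellow cube covered √(3.0² + 0.2²) ≈ 3.0 units.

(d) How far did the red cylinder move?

3.9

The red cylinder was near (10.9, 3.6) before and (8.1, 0.9) after, so it travelled √(2.8² + 2.7²) ≈ 3.9 units.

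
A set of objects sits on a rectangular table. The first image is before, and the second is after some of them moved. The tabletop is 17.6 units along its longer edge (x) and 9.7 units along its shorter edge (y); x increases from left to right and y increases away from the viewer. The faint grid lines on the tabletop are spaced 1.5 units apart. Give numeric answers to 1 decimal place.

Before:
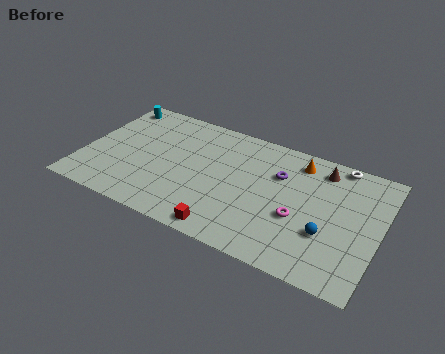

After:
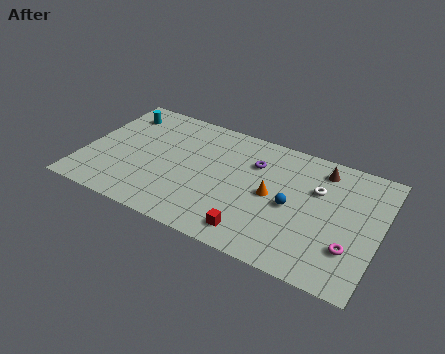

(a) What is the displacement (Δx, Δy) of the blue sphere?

(-2.2, 1.2)

The blue sphere was at about (14.7, 3.3) and moved to about (12.5, 4.5).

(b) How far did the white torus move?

2.7

The white torus moved from about (14.8, 8.9) to (13.8, 6.4), a distance of √(1.0² + 2.5²) ≈ 2.7.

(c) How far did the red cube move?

1.6

The red cube moved from about (9.1, 1.0) to (10.6, 1.5), a distance of √(1.5² + 0.5²) ≈ 1.6.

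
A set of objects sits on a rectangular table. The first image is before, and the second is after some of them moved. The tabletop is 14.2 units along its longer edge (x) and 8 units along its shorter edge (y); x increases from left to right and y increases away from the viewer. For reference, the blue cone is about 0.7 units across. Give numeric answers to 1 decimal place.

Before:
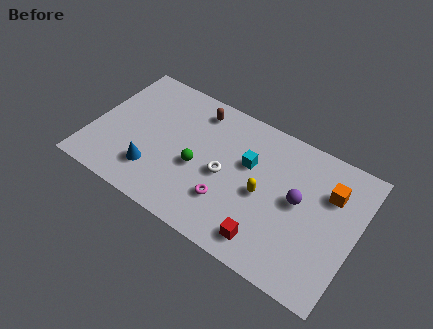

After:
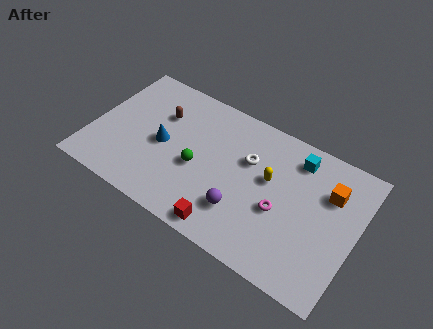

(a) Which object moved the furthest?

the purple sphere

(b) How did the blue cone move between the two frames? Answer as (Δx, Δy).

(0.2, 1.8)

The blue cone started near (3.6, 2.0) and ended near (3.8, 3.8).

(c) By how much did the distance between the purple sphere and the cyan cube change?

+2.1

The distance was about 2.9 in the first image and 5.0 in the second, so they moved 2.1 units further apart.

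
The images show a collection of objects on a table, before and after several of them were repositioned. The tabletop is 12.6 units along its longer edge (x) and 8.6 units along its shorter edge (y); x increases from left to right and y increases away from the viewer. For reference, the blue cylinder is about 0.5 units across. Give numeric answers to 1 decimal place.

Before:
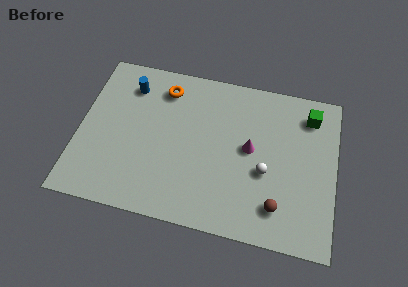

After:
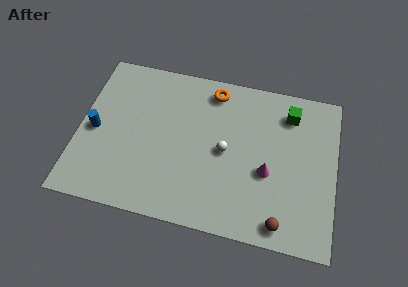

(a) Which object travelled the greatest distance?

the blue cylinder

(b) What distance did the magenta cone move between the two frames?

1.4

From (8.4, 4.6) to (9.3, 3.5), the magenta cone covered √(0.9² + 1.1²) ≈ 1.4 units.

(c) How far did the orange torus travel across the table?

2.4

From (4.0, 7.0) to (6.4, 7.4), the orange torus covered √(2.4² + 0.4²) ≈ 2.4 units.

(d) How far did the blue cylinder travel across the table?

3.2

The blue cylinder moved from about (2.3, 6.8) to (0.8, 4.0), a distance of √(1.5² + 2.8²) ≈ 3.2.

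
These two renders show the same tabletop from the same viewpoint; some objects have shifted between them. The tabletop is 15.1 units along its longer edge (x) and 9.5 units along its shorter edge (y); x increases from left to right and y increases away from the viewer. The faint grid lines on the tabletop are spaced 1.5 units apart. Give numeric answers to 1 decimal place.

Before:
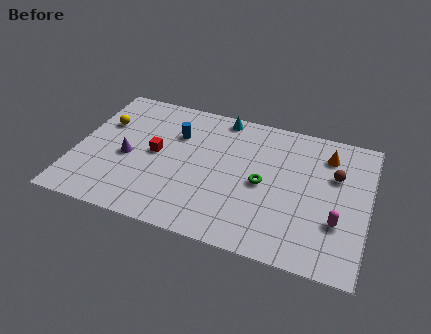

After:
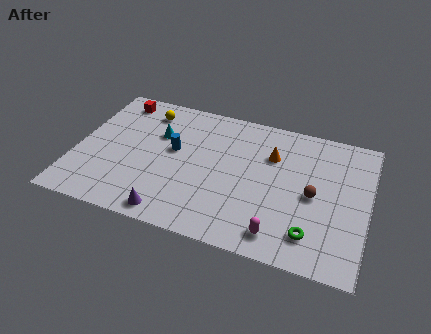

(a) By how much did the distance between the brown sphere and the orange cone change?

+1.7

The distance was about 1.4 in the first image and 3.1 in the second, so they moved 1.7 units further apart.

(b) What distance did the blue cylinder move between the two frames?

1.2

The blue cylinder moved from about (5.0, 6.6) to (5.0, 5.4), a distance of √(0.0² + 1.2²) ≈ 1.2.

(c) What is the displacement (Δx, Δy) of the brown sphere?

(-1.0, -1.7)

The brown sphere started near (13.3, 6.2) and ended near (12.3, 4.5).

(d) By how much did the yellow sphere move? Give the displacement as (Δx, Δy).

(2.1, 1.5)

From the two frames, the yellow sphere sits at roughly (1.2, 6.3) before and (3.3, 7.8) after.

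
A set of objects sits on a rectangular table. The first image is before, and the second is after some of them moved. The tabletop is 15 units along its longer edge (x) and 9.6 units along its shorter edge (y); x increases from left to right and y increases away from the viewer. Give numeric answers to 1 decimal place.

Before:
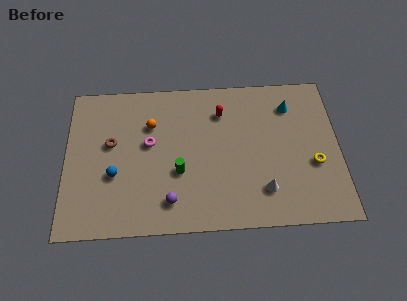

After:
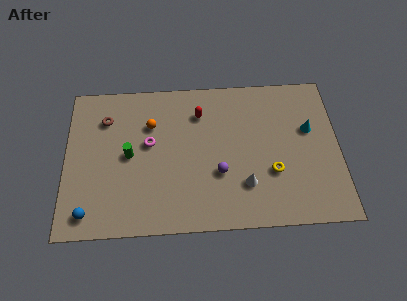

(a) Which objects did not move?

the orange sphere and the magenta torus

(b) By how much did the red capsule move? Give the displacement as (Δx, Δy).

(-1.2, 0.0)

From the two frames, the red capsule sits at roughly (8.6, 7.3) before and (7.4, 7.3) after.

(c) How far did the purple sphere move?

3.1

From (5.7, 1.8) to (8.4, 3.4), the purple sphere covered √(2.7² + 1.6²) ≈ 3.1 units.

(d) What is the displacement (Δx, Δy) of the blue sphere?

(-1.4, -2.3)

From the two frames, the blue sphere sits at roughly (2.7, 3.6) before and (1.3, 1.3) after.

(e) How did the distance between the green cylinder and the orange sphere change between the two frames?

-1.2

The distance was about 3.4 in the first image and 2.2 in the second, so they moved 1.2 units closer together.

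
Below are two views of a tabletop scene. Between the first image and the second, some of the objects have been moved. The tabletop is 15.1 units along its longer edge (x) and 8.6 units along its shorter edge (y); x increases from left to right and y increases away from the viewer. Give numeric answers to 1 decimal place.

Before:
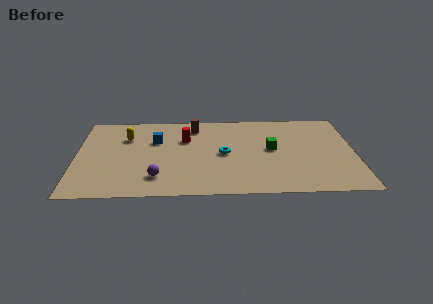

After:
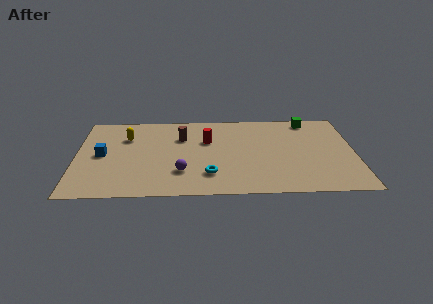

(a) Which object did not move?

the yellow capsule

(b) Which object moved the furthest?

the green cube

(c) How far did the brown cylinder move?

1.3

From (6.4, 7.1) to (5.7, 6.0), the brown cylinder covered √(0.7² + 1.1²) ≈ 1.3 units.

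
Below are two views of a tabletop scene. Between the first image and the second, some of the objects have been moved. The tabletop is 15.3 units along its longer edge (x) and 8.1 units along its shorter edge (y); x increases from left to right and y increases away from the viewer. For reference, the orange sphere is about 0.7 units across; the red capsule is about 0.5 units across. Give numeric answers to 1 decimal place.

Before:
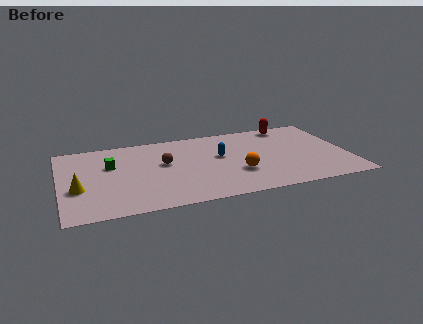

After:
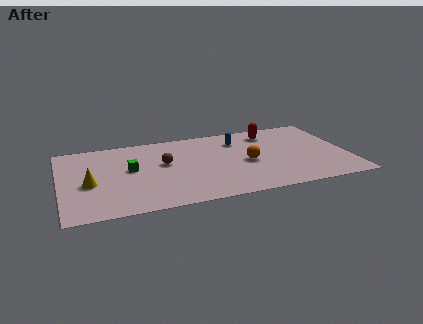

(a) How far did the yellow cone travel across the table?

0.7

The yellow cone was near (0.9, 3.1) before and (1.5, 3.5) after, so it travelled √(0.6² + 0.4²) ≈ 0.7 units.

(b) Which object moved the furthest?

the blue capsule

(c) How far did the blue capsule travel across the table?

1.9

The blue capsule was near (8.5, 4.7) before and (9.6, 6.2) after, so it travelled √(1.1² + 1.5²) ≈ 1.9 units.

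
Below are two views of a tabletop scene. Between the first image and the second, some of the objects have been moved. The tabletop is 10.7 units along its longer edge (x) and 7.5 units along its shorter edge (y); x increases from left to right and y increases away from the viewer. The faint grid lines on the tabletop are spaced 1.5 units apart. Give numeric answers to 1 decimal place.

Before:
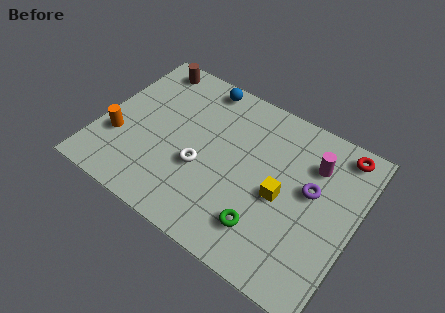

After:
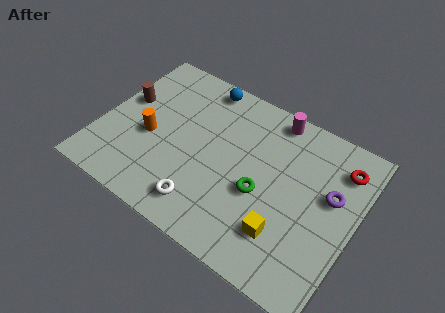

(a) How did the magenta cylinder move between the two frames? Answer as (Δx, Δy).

(-1.9, 1.2)

The magenta cylinder started near (8.7, 5.5) and ended near (6.8, 6.7).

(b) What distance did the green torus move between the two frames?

1.5

The green torus was near (7.3, 1.7) before and (6.9, 3.1) after, so it travelled √(0.4² + 1.4²) ≈ 1.5 units.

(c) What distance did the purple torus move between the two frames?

0.8

The purple torus moved from about (8.8, 4.3) to (9.6, 4.5), a distance of √(0.8² + 0.2²) ≈ 0.8.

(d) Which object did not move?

the blue sphere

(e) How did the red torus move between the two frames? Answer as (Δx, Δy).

(0.1, -0.7)

From the two frames, the red torus sits at roughly (9.7, 6.6) before and (9.8, 5.9) after.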